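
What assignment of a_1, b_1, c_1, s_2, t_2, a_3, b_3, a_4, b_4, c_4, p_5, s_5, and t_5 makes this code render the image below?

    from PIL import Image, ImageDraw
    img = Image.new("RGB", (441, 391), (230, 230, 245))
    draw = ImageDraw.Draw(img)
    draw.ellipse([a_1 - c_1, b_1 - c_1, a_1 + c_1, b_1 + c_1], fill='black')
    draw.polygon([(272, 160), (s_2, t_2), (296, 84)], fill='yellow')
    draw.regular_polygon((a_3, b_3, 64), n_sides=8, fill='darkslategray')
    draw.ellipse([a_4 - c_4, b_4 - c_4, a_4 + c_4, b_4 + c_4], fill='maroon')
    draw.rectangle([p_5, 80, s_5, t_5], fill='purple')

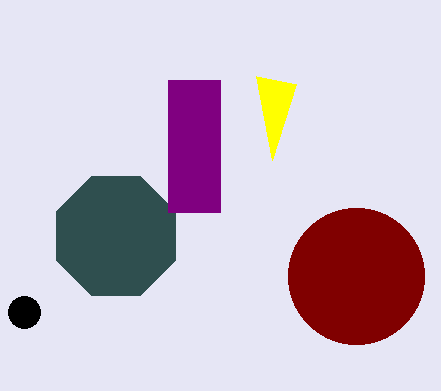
a_1 = 24
b_1 = 312
c_1 = 16
s_2 = 256
t_2 = 76
a_3 = 116
b_3 = 236
a_4 = 356
b_4 = 276
c_4 = 68
p_5 = 168
s_5 = 220
t_5 = 212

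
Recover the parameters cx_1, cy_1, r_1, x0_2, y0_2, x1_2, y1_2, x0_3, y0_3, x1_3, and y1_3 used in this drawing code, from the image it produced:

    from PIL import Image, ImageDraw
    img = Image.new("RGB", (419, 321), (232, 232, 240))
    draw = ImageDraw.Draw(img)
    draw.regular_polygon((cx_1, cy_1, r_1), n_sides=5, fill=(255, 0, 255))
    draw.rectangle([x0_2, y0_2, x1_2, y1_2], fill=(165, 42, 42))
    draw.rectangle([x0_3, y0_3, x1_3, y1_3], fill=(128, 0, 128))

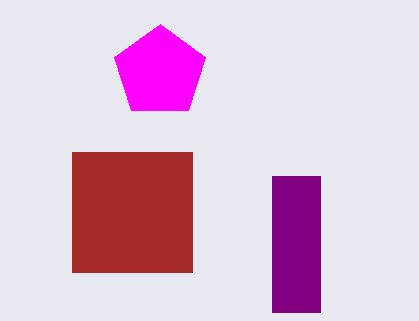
cx_1 = 160, cy_1 = 72, r_1 = 48, x0_2 = 72, y0_2 = 152, x1_2 = 192, y1_2 = 272, x0_3 = 272, y0_3 = 176, x1_3 = 320, y1_3 = 312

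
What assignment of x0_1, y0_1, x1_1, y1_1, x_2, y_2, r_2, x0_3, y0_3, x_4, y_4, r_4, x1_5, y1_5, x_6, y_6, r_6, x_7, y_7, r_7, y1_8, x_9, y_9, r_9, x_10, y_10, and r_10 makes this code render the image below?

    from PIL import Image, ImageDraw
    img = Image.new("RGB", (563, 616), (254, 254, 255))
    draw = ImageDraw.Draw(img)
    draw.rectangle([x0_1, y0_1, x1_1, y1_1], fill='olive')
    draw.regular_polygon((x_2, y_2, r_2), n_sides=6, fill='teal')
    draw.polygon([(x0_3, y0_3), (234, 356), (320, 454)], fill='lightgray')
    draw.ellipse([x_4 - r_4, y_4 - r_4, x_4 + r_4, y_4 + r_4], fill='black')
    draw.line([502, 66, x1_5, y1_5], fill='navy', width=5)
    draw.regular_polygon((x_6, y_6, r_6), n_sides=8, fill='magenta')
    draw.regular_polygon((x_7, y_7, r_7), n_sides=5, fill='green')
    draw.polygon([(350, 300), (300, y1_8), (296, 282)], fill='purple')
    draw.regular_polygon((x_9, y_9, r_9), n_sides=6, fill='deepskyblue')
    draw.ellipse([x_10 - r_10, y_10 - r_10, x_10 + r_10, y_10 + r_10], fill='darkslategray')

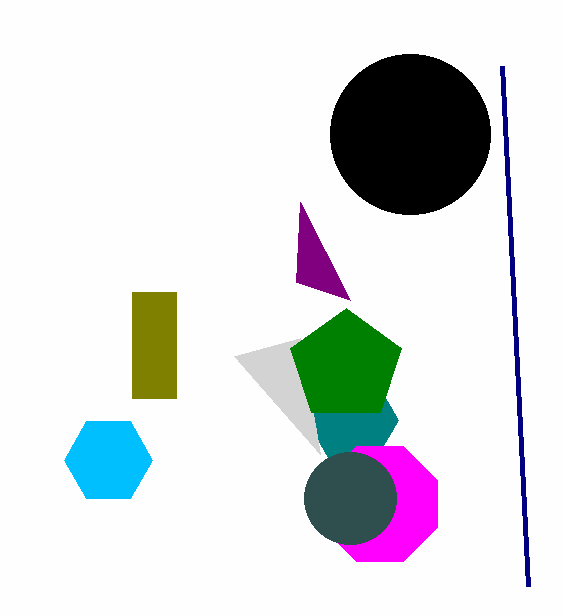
x0_1 = 132
y0_1 = 292
x1_1 = 176
y1_1 = 398
x_2 = 352
y_2 = 420
r_2 = 46
x0_3 = 300
y0_3 = 338
x_4 = 410
y_4 = 134
r_4 = 80
x1_5 = 528
y1_5 = 586
x_6 = 380
y_6 = 504
r_6 = 62
x_7 = 346
y_7 = 366
r_7 = 58
y1_8 = 202
x_9 = 108
y_9 = 460
r_9 = 44
x_10 = 350
y_10 = 498
r_10 = 46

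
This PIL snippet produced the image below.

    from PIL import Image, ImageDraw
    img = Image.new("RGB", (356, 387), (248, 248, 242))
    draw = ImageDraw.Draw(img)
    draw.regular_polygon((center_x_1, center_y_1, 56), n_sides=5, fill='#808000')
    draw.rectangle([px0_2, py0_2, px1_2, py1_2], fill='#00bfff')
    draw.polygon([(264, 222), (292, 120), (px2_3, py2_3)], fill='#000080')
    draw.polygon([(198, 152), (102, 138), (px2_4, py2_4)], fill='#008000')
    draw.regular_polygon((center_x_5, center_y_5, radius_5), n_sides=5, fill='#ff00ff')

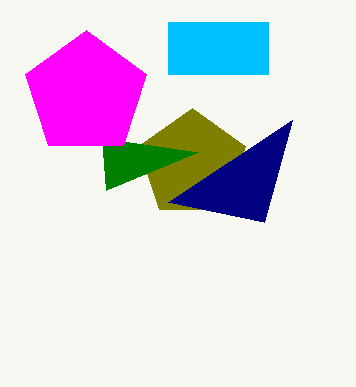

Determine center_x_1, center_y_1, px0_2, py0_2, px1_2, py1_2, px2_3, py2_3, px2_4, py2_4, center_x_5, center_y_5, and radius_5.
center_x_1 = 192, center_y_1 = 164, px0_2 = 168, py0_2 = 22, px1_2 = 268, py1_2 = 74, px2_3 = 168, py2_3 = 202, px2_4 = 106, py2_4 = 190, center_x_5 = 86, center_y_5 = 94, radius_5 = 64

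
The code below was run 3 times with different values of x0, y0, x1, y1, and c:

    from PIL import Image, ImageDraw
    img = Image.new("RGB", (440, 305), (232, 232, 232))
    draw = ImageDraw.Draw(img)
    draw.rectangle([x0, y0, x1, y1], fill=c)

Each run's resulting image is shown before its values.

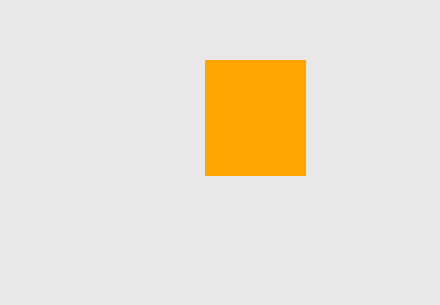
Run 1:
x0 = 205, y0 = 60, x1 = 305, y1 = 175, c = 'orange'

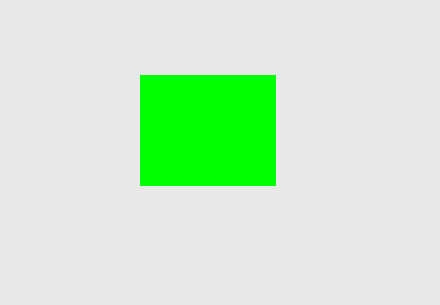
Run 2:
x0 = 140; y0 = 75; x1 = 275; y1 = 185; c = 'lime'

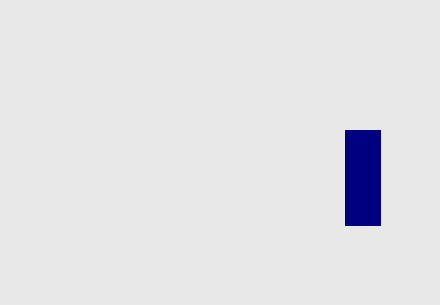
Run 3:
x0 = 345; y0 = 130; x1 = 380; y1 = 225; c = 'navy'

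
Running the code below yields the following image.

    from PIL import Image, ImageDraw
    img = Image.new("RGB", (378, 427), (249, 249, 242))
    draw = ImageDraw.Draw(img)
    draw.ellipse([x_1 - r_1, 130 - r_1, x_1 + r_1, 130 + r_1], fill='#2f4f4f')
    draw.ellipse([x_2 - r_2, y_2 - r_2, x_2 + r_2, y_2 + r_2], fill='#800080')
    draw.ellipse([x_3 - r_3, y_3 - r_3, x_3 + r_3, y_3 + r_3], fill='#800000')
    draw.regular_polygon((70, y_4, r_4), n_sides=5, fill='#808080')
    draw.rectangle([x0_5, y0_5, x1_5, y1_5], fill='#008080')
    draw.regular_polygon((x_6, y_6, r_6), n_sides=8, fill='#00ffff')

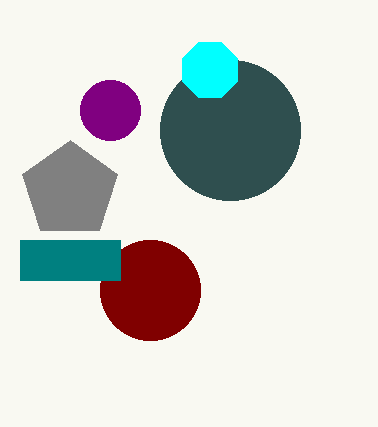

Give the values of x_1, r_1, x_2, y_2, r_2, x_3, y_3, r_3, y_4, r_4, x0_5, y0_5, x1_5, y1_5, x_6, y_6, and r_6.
x_1 = 230
r_1 = 70
x_2 = 110
y_2 = 110
r_2 = 30
x_3 = 150
y_3 = 290
r_3 = 50
y_4 = 190
r_4 = 50
x0_5 = 20
y0_5 = 240
x1_5 = 120
y1_5 = 280
x_6 = 210
y_6 = 70
r_6 = 30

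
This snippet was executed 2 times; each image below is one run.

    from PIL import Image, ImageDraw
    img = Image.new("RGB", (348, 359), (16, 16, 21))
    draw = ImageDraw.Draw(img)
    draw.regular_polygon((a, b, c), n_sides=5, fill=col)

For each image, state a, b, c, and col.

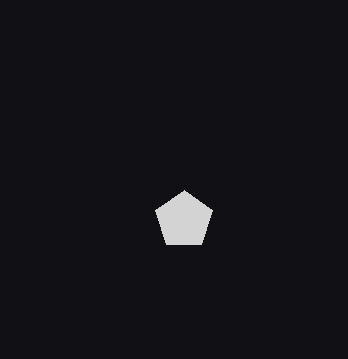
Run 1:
a = 184, b = 220, c = 30, col = 'lightgray'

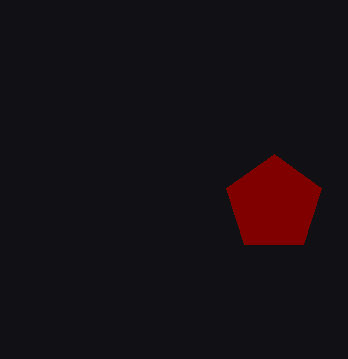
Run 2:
a = 274, b = 204, c = 50, col = 'maroon'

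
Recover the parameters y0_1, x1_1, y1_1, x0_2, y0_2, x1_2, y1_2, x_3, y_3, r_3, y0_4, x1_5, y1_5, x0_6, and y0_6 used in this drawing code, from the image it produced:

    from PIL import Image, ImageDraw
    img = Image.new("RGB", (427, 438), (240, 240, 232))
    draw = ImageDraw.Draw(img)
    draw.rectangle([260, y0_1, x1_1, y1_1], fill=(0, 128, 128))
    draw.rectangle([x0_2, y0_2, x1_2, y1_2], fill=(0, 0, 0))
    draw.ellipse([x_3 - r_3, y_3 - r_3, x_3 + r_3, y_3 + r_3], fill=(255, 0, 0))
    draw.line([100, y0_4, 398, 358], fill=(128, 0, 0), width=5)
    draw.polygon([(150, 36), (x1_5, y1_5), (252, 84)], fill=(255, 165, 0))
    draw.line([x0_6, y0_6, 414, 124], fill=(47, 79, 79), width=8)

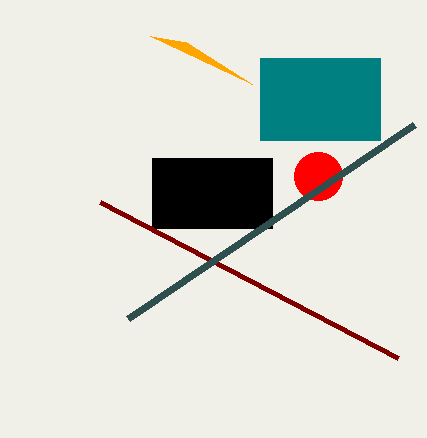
y0_1 = 58, x1_1 = 380, y1_1 = 140, x0_2 = 152, y0_2 = 158, x1_2 = 272, y1_2 = 228, x_3 = 318, y_3 = 176, r_3 = 24, y0_4 = 202, x1_5 = 186, y1_5 = 42, x0_6 = 128, y0_6 = 318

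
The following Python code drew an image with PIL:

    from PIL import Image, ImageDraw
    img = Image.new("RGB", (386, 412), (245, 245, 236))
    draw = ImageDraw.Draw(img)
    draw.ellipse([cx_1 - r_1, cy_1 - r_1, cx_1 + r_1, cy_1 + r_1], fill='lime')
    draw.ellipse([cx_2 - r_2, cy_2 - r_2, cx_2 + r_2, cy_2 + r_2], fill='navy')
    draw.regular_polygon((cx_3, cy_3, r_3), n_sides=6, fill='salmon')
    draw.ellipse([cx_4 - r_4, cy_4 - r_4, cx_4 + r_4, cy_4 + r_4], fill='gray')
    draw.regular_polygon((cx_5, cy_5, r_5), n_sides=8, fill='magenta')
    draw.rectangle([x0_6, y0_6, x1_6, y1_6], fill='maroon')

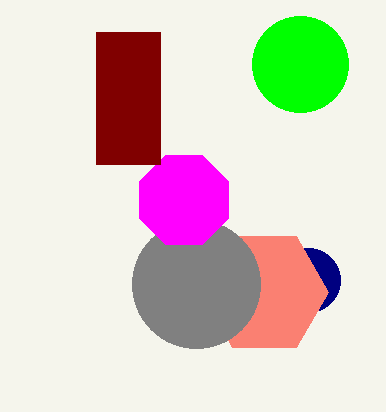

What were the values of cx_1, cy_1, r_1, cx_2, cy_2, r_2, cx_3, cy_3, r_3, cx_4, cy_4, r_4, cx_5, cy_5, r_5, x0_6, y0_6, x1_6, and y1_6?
cx_1 = 300, cy_1 = 64, r_1 = 48, cx_2 = 308, cy_2 = 280, r_2 = 32, cx_3 = 264, cy_3 = 292, r_3 = 64, cx_4 = 196, cy_4 = 284, r_4 = 64, cx_5 = 184, cy_5 = 200, r_5 = 48, x0_6 = 96, y0_6 = 32, x1_6 = 160, y1_6 = 164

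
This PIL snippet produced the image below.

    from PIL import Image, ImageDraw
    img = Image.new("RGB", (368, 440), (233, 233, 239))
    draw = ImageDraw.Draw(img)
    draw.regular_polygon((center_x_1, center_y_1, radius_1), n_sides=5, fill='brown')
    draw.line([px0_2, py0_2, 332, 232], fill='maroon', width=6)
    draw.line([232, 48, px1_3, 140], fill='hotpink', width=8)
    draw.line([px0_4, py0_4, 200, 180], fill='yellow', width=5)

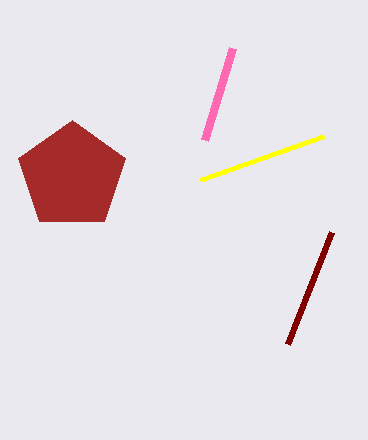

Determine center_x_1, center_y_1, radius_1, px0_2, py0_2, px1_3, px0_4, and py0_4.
center_x_1 = 72; center_y_1 = 176; radius_1 = 56; px0_2 = 288; py0_2 = 344; px1_3 = 204; px0_4 = 324; py0_4 = 136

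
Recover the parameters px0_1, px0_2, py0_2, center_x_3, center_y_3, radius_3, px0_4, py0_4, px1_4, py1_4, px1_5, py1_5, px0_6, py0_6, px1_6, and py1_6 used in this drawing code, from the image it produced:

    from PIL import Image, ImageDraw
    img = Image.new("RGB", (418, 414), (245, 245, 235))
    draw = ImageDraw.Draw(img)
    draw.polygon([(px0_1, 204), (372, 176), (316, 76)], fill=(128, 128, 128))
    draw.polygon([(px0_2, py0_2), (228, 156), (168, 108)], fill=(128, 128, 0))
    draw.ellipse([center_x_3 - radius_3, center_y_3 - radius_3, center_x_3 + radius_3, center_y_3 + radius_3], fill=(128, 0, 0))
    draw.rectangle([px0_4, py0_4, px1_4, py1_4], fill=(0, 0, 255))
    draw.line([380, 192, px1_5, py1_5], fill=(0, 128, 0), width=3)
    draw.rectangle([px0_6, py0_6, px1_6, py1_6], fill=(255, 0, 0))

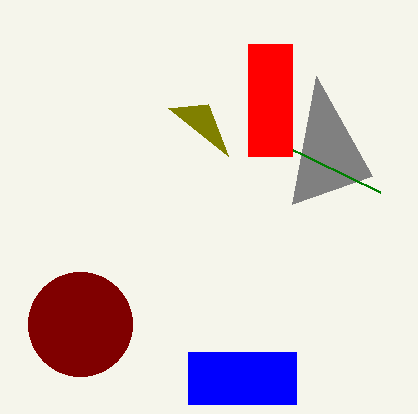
px0_1 = 292
px0_2 = 208
py0_2 = 104
center_x_3 = 80
center_y_3 = 324
radius_3 = 52
px0_4 = 188
py0_4 = 352
px1_4 = 296
py1_4 = 404
px1_5 = 248
py1_5 = 128
px0_6 = 248
py0_6 = 44
px1_6 = 292
py1_6 = 156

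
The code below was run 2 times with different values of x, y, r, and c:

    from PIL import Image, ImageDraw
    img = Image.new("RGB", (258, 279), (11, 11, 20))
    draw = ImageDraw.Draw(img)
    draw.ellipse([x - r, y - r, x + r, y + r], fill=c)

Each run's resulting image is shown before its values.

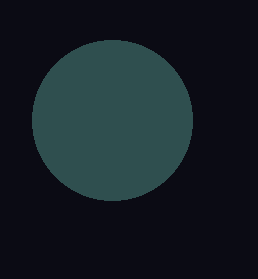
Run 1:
x = 112; y = 120; r = 80; c = 'darkslategray'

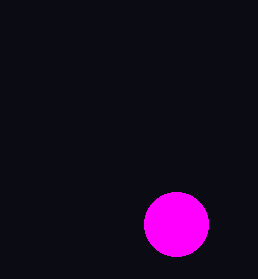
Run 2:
x = 176; y = 224; r = 32; c = 'magenta'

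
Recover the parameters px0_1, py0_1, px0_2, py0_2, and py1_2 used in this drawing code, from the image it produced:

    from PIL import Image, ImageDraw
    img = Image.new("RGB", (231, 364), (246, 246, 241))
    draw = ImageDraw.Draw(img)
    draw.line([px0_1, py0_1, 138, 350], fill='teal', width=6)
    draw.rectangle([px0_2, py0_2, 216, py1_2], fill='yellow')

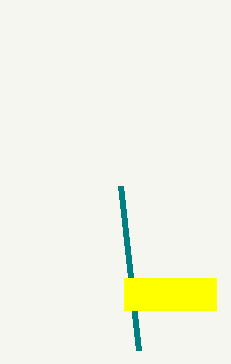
px0_1 = 120, py0_1 = 186, px0_2 = 124, py0_2 = 278, py1_2 = 310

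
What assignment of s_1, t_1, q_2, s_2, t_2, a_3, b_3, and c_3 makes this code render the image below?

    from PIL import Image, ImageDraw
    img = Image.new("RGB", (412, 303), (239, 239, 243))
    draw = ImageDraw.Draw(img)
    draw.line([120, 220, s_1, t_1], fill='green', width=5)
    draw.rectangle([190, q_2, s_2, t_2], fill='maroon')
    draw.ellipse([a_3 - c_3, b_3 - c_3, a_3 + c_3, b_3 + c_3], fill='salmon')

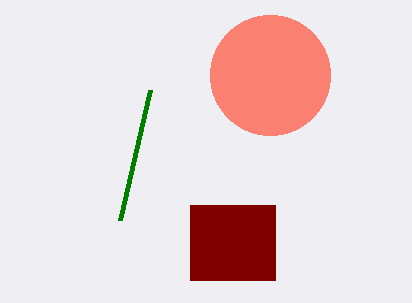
s_1 = 150; t_1 = 90; q_2 = 205; s_2 = 275; t_2 = 280; a_3 = 270; b_3 = 75; c_3 = 60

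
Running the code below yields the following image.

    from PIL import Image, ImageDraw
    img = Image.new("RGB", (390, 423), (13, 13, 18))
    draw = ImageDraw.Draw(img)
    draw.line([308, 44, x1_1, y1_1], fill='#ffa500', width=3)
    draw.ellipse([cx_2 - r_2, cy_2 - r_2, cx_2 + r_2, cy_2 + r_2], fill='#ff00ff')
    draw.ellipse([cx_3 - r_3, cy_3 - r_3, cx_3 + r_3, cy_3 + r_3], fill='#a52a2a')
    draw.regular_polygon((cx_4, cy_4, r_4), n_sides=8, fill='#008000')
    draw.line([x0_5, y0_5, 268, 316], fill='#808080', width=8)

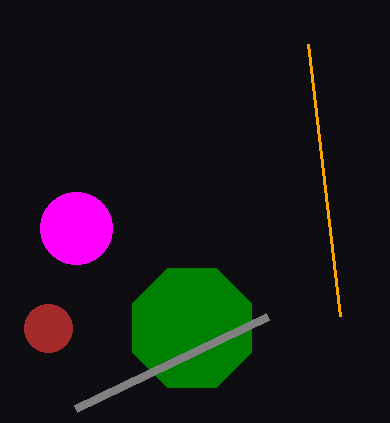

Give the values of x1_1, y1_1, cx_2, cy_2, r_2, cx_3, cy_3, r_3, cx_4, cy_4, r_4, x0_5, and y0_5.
x1_1 = 340; y1_1 = 316; cx_2 = 76; cy_2 = 228; r_2 = 36; cx_3 = 48; cy_3 = 328; r_3 = 24; cx_4 = 192; cy_4 = 328; r_4 = 64; x0_5 = 76; y0_5 = 408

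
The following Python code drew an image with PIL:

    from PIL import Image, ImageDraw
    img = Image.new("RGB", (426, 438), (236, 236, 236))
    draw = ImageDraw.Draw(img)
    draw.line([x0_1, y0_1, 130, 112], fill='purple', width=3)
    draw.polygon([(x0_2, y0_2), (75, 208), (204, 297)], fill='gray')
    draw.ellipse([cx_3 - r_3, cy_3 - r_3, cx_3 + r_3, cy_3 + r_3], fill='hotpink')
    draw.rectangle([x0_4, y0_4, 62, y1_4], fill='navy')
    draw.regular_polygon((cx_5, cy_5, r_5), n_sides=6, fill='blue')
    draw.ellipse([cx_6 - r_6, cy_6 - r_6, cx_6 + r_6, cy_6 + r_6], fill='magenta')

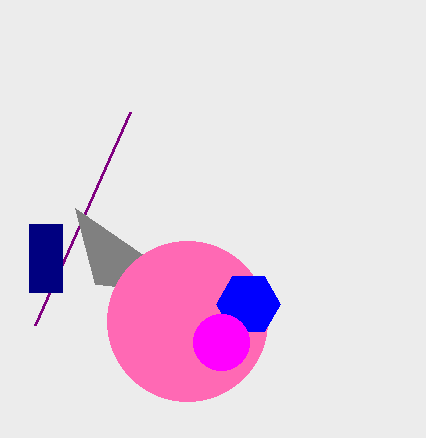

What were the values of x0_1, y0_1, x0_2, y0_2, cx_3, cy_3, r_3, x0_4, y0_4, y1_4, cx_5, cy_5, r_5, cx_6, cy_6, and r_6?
x0_1 = 35
y0_1 = 325
x0_2 = 95
y0_2 = 284
cx_3 = 187
cy_3 = 321
r_3 = 80
x0_4 = 29
y0_4 = 224
y1_4 = 292
cx_5 = 248
cy_5 = 304
r_5 = 32
cx_6 = 221
cy_6 = 342
r_6 = 28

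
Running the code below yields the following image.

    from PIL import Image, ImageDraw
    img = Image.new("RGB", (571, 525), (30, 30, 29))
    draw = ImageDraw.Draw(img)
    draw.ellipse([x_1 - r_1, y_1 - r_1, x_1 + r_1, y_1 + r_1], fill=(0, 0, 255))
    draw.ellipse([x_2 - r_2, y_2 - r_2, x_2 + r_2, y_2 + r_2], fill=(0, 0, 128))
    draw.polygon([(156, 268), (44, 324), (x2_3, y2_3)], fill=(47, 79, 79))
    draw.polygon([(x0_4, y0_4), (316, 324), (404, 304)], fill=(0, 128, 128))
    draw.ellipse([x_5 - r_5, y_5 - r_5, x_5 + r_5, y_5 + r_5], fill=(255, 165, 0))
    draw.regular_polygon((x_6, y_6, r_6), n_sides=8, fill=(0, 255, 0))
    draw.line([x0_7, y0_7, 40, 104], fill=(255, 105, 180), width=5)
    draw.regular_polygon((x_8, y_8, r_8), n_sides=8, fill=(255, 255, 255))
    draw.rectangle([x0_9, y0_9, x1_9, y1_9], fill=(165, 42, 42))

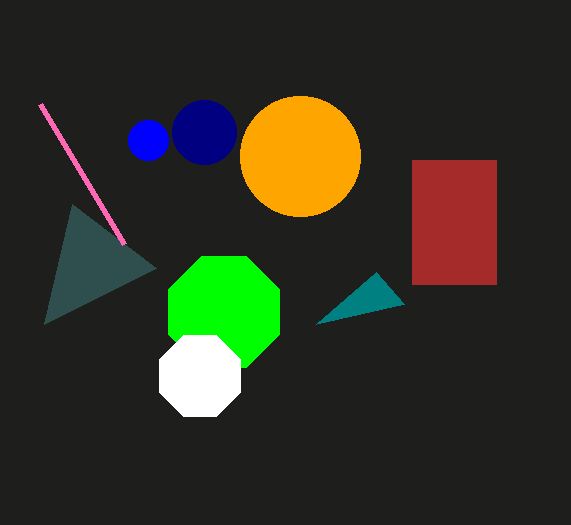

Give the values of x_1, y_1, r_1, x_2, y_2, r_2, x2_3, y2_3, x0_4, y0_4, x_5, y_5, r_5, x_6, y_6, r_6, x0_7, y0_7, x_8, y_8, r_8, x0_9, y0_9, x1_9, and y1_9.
x_1 = 148
y_1 = 140
r_1 = 20
x_2 = 204
y_2 = 132
r_2 = 32
x2_3 = 72
y2_3 = 204
x0_4 = 376
y0_4 = 272
x_5 = 300
y_5 = 156
r_5 = 60
x_6 = 224
y_6 = 312
r_6 = 60
x0_7 = 124
y0_7 = 244
x_8 = 200
y_8 = 376
r_8 = 44
x0_9 = 412
y0_9 = 160
x1_9 = 496
y1_9 = 284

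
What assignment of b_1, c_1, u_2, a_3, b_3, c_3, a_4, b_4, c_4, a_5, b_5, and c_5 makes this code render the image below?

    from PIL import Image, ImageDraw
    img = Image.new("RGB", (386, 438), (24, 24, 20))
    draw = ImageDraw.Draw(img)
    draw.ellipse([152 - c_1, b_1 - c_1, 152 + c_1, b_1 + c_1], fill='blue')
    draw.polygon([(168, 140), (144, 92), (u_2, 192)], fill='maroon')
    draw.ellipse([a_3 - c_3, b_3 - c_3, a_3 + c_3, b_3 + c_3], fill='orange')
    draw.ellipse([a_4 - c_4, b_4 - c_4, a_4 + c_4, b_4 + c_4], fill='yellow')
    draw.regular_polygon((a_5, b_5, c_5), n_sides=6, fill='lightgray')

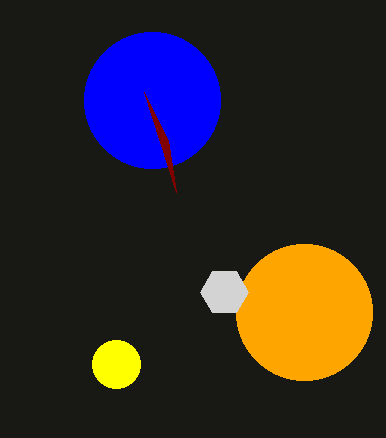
b_1 = 100, c_1 = 68, u_2 = 176, a_3 = 304, b_3 = 312, c_3 = 68, a_4 = 116, b_4 = 364, c_4 = 24, a_5 = 224, b_5 = 292, c_5 = 24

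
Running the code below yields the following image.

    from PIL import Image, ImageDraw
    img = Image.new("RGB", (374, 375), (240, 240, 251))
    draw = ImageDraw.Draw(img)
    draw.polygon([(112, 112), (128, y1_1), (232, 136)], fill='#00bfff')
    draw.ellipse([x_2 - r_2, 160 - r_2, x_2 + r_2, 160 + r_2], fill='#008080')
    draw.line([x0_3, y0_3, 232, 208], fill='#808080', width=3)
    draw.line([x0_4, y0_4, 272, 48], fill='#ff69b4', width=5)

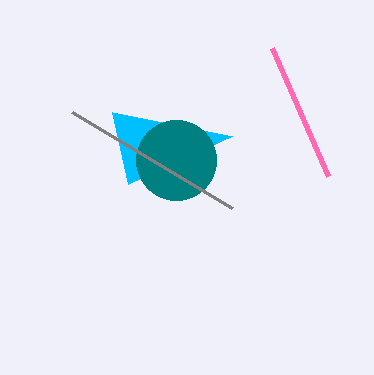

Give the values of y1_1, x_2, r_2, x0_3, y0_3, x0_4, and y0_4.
y1_1 = 184, x_2 = 176, r_2 = 40, x0_3 = 72, y0_3 = 112, x0_4 = 328, y0_4 = 176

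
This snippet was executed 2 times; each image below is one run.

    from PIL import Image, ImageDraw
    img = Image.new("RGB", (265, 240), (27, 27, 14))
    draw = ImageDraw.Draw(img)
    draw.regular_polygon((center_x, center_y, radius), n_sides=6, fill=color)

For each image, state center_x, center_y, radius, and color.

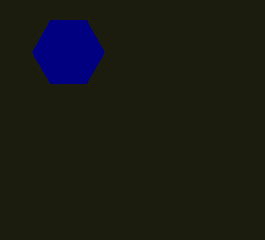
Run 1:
center_x = 68; center_y = 52; radius = 36; color = 'navy'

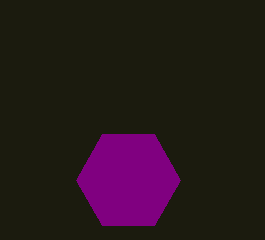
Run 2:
center_x = 128
center_y = 180
radius = 52
color = 'purple'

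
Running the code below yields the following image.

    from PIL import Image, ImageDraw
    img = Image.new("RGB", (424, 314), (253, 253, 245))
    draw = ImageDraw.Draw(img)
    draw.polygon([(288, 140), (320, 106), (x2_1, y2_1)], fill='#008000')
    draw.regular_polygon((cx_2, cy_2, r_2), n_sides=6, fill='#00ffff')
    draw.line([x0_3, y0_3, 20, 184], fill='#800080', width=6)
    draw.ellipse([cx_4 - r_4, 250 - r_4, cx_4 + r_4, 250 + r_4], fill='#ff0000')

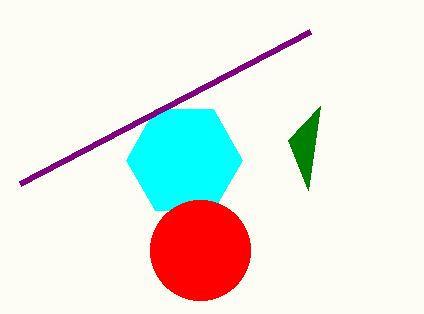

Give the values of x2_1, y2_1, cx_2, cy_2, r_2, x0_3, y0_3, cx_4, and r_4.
x2_1 = 308
y2_1 = 190
cx_2 = 184
cy_2 = 160
r_2 = 58
x0_3 = 310
y0_3 = 32
cx_4 = 200
r_4 = 50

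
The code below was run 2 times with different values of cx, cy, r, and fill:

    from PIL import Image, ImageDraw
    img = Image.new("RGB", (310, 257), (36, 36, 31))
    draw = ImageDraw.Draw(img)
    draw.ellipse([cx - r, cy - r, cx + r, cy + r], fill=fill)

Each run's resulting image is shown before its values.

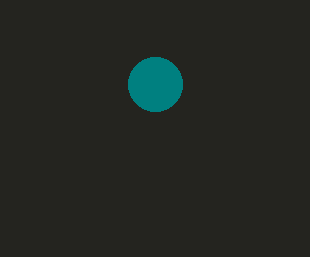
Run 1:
cx = 155
cy = 84
r = 27
fill = 'teal'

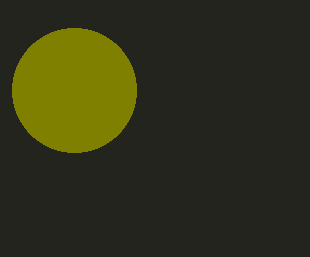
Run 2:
cx = 74, cy = 90, r = 62, fill = 'olive'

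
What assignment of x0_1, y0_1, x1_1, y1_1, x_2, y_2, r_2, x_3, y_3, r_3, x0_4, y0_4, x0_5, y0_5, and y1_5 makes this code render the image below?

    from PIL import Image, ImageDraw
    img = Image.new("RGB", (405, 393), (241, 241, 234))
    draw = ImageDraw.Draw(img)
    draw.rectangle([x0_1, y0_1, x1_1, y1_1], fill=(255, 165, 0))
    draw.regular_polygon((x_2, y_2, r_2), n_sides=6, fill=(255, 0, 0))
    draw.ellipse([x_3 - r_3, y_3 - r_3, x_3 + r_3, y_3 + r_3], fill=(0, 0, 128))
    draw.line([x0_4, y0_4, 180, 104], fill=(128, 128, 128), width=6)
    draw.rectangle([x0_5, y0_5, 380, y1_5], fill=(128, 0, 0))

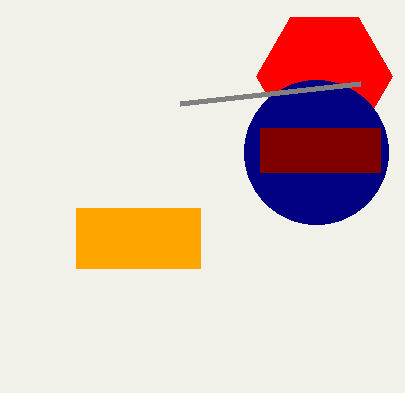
x0_1 = 76, y0_1 = 208, x1_1 = 200, y1_1 = 268, x_2 = 324, y_2 = 76, r_2 = 68, x_3 = 316, y_3 = 152, r_3 = 72, x0_4 = 360, y0_4 = 84, x0_5 = 260, y0_5 = 128, y1_5 = 172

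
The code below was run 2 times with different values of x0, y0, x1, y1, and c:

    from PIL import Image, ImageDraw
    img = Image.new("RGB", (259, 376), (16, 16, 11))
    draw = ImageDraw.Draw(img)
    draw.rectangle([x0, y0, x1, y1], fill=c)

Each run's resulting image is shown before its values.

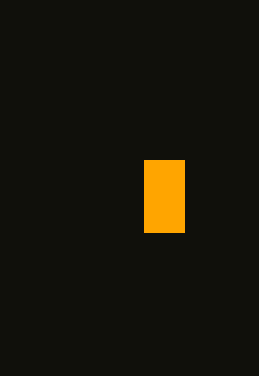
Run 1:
x0 = 144; y0 = 160; x1 = 184; y1 = 232; c = 'orange'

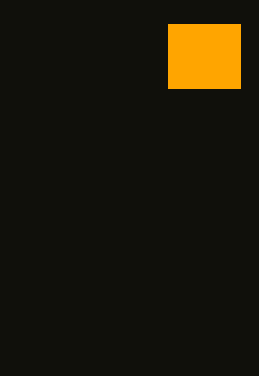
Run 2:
x0 = 168, y0 = 24, x1 = 240, y1 = 88, c = 'orange'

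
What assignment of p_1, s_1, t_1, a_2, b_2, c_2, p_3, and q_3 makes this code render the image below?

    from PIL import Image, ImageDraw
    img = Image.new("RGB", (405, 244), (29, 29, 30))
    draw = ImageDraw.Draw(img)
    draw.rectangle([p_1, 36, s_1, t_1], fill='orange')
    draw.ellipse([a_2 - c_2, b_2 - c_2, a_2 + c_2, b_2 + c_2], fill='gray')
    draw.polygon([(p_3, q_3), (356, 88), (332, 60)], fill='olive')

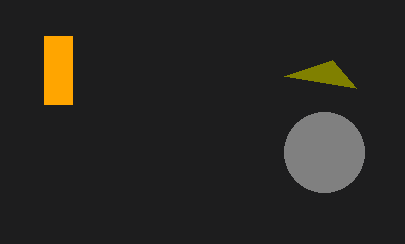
p_1 = 44
s_1 = 72
t_1 = 104
a_2 = 324
b_2 = 152
c_2 = 40
p_3 = 284
q_3 = 76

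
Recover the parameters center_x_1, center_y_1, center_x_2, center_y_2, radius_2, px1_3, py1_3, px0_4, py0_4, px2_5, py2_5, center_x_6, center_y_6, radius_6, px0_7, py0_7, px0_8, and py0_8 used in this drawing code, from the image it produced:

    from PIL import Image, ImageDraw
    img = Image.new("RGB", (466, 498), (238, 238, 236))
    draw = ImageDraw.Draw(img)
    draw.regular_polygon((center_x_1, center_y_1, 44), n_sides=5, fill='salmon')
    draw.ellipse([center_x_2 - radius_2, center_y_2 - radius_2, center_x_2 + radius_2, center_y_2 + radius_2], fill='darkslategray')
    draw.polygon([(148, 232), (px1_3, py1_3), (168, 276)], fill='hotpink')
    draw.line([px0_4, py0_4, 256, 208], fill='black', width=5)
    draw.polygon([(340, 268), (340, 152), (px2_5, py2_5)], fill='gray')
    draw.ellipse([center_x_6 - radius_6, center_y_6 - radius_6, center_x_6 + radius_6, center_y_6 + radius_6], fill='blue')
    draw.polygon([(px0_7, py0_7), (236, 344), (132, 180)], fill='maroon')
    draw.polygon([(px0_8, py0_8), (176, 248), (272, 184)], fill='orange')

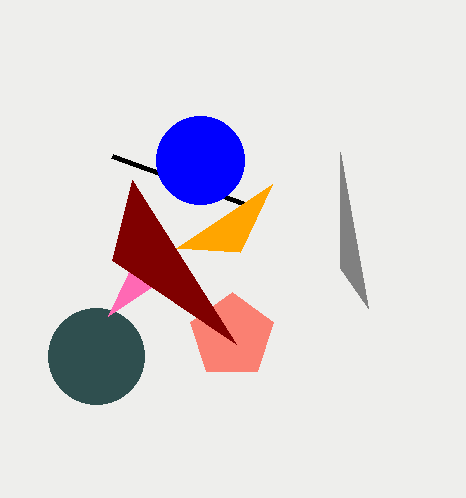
center_x_1 = 232; center_y_1 = 336; center_x_2 = 96; center_y_2 = 356; radius_2 = 48; px1_3 = 108; py1_3 = 316; px0_4 = 112; py0_4 = 156; px2_5 = 368; py2_5 = 308; center_x_6 = 200; center_y_6 = 160; radius_6 = 44; px0_7 = 112; py0_7 = 260; px0_8 = 240; py0_8 = 252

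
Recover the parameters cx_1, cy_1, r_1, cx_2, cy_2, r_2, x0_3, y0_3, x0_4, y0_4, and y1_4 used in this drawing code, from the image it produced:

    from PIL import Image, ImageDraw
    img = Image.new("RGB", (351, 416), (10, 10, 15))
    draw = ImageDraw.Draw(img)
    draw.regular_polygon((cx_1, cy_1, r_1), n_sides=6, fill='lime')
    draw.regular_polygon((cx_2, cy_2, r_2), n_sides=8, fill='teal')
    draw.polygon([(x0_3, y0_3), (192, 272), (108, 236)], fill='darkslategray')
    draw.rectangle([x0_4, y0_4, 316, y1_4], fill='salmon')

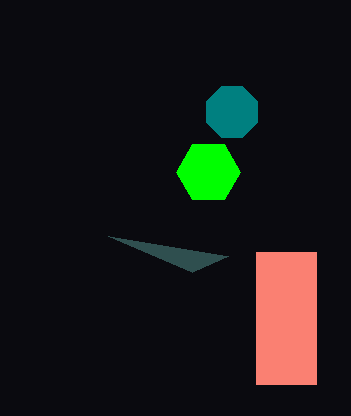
cx_1 = 208, cy_1 = 172, r_1 = 32, cx_2 = 232, cy_2 = 112, r_2 = 28, x0_3 = 228, y0_3 = 256, x0_4 = 256, y0_4 = 252, y1_4 = 384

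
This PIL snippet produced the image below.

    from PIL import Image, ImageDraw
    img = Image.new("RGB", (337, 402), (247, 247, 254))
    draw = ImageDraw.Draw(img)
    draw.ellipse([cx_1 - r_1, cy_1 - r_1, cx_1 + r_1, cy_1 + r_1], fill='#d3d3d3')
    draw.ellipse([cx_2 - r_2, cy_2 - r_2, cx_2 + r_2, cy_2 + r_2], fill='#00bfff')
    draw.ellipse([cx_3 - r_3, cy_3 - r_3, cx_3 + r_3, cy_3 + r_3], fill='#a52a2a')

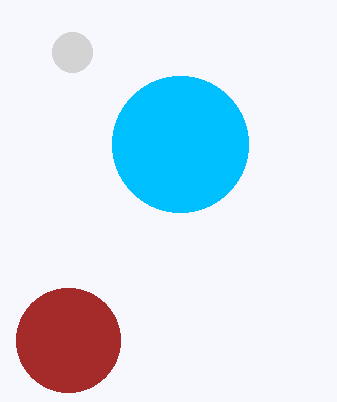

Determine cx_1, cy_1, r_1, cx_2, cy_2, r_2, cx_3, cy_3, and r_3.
cx_1 = 72, cy_1 = 52, r_1 = 20, cx_2 = 180, cy_2 = 144, r_2 = 68, cx_3 = 68, cy_3 = 340, r_3 = 52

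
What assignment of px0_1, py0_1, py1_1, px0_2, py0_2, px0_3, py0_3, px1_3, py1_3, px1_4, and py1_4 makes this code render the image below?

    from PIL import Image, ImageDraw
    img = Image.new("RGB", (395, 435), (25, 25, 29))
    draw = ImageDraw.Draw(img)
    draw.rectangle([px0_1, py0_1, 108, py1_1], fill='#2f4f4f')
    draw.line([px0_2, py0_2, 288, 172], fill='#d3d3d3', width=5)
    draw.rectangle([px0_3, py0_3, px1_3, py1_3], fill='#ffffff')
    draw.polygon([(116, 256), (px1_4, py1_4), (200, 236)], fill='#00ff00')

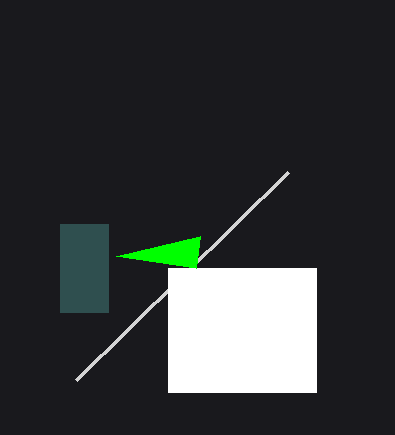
px0_1 = 60, py0_1 = 224, py1_1 = 312, px0_2 = 76, py0_2 = 380, px0_3 = 168, py0_3 = 268, px1_3 = 316, py1_3 = 392, px1_4 = 196, py1_4 = 268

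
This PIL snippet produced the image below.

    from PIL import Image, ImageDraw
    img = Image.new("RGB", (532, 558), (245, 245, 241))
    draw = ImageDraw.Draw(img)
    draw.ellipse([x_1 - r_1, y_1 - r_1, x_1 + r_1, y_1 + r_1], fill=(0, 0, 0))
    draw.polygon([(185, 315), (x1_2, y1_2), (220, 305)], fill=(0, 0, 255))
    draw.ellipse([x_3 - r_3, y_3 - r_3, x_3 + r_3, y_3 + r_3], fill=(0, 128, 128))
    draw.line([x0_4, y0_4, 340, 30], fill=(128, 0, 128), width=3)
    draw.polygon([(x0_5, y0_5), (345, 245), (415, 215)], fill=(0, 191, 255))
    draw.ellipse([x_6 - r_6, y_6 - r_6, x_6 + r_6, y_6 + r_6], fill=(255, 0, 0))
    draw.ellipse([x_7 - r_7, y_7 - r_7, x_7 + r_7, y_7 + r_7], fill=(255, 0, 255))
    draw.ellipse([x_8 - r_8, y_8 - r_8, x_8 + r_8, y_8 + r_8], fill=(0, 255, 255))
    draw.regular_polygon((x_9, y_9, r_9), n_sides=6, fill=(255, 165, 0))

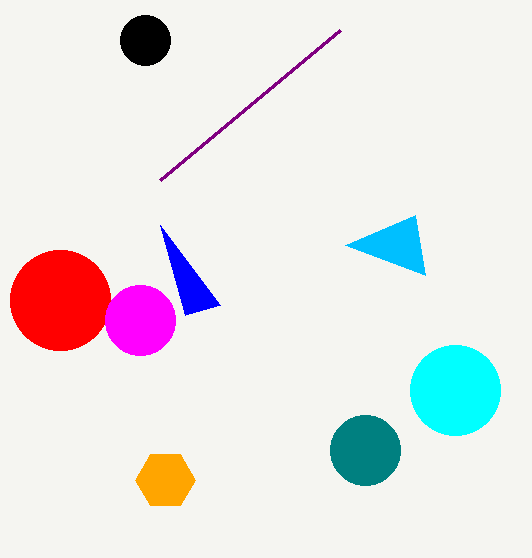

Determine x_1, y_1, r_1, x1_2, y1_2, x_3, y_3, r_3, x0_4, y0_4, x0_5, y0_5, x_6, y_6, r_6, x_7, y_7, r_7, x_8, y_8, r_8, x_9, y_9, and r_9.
x_1 = 145, y_1 = 40, r_1 = 25, x1_2 = 160, y1_2 = 225, x_3 = 365, y_3 = 450, r_3 = 35, x0_4 = 160, y0_4 = 180, x0_5 = 425, y0_5 = 275, x_6 = 60, y_6 = 300, r_6 = 50, x_7 = 140, y_7 = 320, r_7 = 35, x_8 = 455, y_8 = 390, r_8 = 45, x_9 = 165, y_9 = 480, r_9 = 30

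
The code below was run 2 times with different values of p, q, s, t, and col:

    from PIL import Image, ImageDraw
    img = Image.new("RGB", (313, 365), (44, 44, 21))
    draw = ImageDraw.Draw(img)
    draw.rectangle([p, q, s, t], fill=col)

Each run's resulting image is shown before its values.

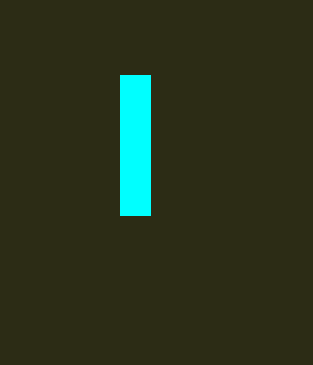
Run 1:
p = 120; q = 75; s = 150; t = 215; col = 'cyan'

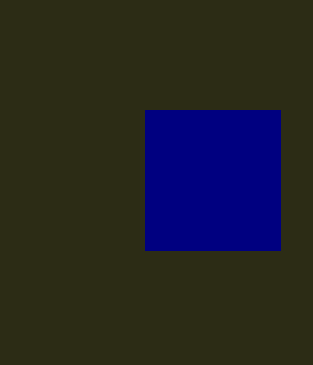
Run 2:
p = 145; q = 110; s = 280; t = 250; col = 'navy'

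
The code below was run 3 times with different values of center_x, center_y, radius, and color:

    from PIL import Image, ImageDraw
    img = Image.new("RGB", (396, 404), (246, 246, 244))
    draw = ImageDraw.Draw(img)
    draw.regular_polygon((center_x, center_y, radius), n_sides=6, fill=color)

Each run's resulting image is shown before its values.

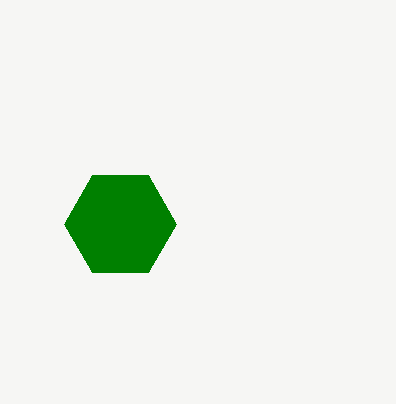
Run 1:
center_x = 120, center_y = 224, radius = 56, color = 'green'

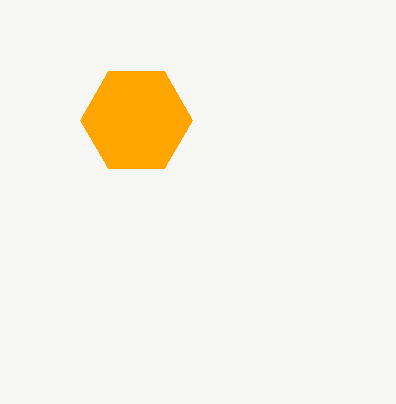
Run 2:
center_x = 136
center_y = 120
radius = 56
color = 'orange'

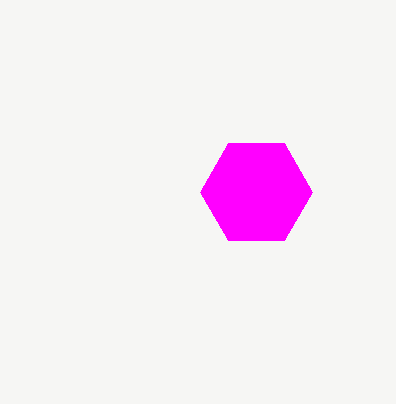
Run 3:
center_x = 256; center_y = 192; radius = 56; color = 'magenta'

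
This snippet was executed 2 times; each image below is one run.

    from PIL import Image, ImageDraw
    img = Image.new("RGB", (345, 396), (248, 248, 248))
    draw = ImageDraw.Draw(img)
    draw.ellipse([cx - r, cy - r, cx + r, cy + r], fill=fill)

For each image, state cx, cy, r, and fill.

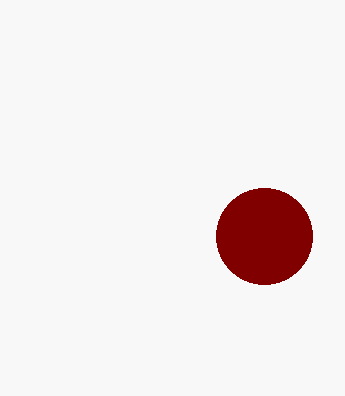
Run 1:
cx = 264; cy = 236; r = 48; fill = 'maroon'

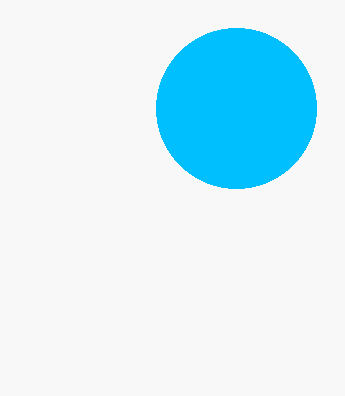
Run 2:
cx = 236
cy = 108
r = 80
fill = 'deepskyblue'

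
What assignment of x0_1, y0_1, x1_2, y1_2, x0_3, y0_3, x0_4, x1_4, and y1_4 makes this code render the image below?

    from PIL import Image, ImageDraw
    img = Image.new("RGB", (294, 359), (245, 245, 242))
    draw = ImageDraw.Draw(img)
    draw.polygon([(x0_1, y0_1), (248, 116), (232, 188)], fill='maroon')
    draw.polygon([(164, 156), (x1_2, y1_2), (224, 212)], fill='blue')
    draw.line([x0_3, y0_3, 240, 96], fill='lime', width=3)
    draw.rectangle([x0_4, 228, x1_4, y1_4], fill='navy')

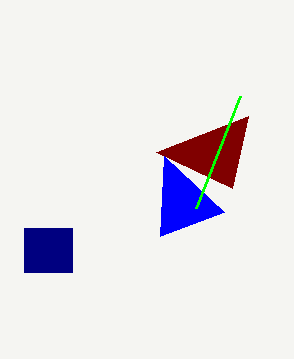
x0_1 = 156; y0_1 = 152; x1_2 = 160; y1_2 = 236; x0_3 = 196; y0_3 = 208; x0_4 = 24; x1_4 = 72; y1_4 = 272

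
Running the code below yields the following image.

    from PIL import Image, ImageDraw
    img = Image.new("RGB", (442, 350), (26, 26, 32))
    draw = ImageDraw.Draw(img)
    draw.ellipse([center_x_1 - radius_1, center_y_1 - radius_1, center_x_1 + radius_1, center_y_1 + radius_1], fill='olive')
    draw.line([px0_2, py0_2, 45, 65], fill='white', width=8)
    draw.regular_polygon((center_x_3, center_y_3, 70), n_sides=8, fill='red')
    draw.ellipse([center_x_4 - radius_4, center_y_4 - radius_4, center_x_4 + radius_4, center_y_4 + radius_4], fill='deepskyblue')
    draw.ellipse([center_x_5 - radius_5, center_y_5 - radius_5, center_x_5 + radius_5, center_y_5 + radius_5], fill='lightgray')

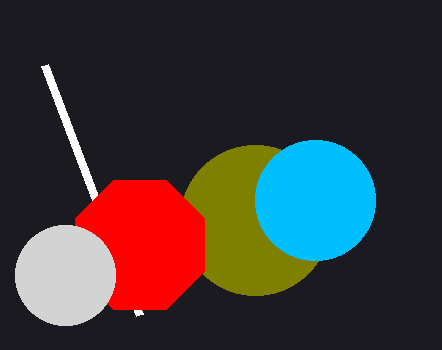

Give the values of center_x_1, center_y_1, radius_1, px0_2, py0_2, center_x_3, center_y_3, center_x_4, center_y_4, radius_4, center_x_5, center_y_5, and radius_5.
center_x_1 = 255; center_y_1 = 220; radius_1 = 75; px0_2 = 140; py0_2 = 315; center_x_3 = 140; center_y_3 = 245; center_x_4 = 315; center_y_4 = 200; radius_4 = 60; center_x_5 = 65; center_y_5 = 275; radius_5 = 50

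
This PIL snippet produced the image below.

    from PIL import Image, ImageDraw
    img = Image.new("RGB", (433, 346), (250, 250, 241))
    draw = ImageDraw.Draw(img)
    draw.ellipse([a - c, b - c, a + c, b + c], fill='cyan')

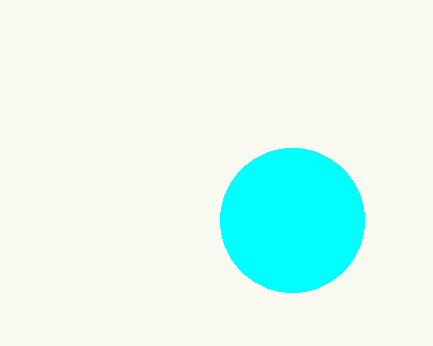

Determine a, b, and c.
a = 292, b = 220, c = 72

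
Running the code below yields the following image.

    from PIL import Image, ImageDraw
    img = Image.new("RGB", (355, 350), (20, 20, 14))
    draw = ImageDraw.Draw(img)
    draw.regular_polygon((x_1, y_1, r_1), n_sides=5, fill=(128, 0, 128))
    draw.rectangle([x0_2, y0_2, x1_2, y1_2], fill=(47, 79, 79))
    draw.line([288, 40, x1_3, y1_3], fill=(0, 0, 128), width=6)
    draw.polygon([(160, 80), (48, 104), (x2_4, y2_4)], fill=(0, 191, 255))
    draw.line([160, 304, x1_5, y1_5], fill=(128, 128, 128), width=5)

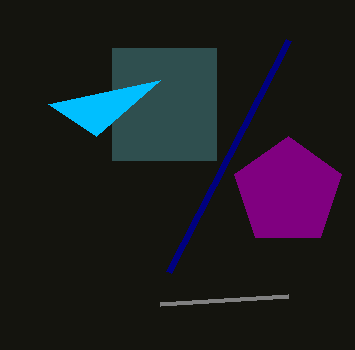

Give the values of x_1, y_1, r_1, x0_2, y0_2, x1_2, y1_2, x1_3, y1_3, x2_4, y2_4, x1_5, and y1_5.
x_1 = 288, y_1 = 192, r_1 = 56, x0_2 = 112, y0_2 = 48, x1_2 = 216, y1_2 = 160, x1_3 = 168, y1_3 = 272, x2_4 = 96, y2_4 = 136, x1_5 = 288, y1_5 = 296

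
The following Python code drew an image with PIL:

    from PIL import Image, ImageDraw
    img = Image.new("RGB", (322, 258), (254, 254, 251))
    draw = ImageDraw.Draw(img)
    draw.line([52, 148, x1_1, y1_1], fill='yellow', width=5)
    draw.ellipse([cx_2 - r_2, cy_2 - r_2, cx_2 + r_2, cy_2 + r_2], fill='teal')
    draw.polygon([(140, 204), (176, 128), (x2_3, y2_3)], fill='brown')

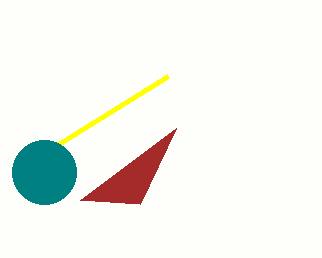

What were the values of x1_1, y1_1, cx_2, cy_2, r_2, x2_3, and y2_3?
x1_1 = 168; y1_1 = 76; cx_2 = 44; cy_2 = 172; r_2 = 32; x2_3 = 80; y2_3 = 200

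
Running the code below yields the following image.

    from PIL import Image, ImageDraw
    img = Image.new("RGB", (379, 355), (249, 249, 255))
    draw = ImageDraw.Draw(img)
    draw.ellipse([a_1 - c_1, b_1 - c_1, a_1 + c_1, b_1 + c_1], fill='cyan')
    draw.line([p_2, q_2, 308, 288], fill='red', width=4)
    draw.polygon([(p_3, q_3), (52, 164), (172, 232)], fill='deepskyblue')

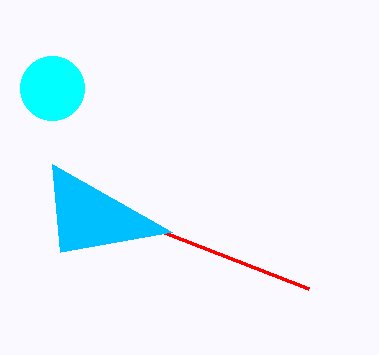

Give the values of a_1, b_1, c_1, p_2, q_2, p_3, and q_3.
a_1 = 52
b_1 = 88
c_1 = 32
p_2 = 164
q_2 = 232
p_3 = 60
q_3 = 252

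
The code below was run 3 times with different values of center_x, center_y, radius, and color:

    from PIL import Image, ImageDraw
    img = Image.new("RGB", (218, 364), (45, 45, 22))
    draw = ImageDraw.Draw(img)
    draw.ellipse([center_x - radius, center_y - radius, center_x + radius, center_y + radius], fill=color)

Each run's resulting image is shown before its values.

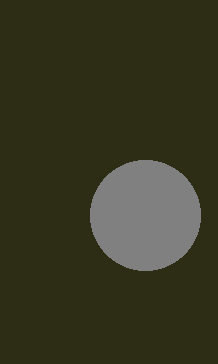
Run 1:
center_x = 145; center_y = 215; radius = 55; color = 'gray'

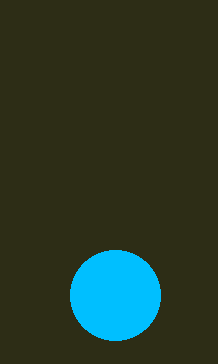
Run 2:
center_x = 115; center_y = 295; radius = 45; color = 'deepskyblue'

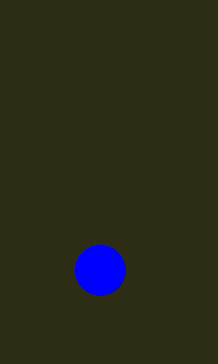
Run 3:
center_x = 100; center_y = 270; radius = 25; color = 'blue'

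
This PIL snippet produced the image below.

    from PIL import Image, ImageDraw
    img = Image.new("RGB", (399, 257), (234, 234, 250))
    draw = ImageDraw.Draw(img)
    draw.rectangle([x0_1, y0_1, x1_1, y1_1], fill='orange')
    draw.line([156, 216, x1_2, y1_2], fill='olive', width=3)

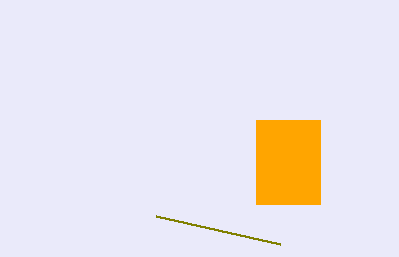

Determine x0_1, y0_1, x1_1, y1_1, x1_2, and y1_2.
x0_1 = 256; y0_1 = 120; x1_1 = 320; y1_1 = 204; x1_2 = 280; y1_2 = 244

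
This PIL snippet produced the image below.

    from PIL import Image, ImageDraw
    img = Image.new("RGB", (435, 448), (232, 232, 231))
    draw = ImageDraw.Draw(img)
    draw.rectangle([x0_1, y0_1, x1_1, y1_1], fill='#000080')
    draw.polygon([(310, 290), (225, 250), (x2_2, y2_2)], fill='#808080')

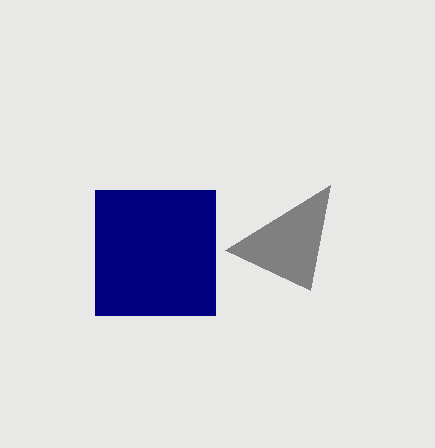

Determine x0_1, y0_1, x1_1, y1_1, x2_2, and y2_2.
x0_1 = 95; y0_1 = 190; x1_1 = 215; y1_1 = 315; x2_2 = 330; y2_2 = 185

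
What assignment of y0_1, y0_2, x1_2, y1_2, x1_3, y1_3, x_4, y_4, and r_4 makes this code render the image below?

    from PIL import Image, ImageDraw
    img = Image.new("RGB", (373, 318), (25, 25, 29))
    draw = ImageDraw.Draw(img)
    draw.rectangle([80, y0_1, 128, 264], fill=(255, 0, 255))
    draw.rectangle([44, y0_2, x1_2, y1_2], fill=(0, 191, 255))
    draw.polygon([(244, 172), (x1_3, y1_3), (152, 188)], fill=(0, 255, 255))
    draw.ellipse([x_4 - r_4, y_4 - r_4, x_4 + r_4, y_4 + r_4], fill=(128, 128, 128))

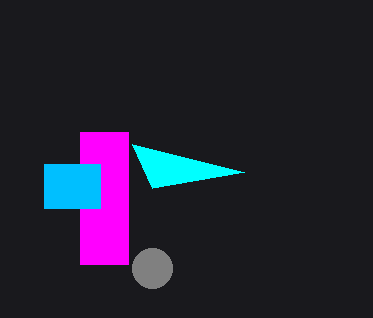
y0_1 = 132
y0_2 = 164
x1_2 = 100
y1_2 = 208
x1_3 = 132
y1_3 = 144
x_4 = 152
y_4 = 268
r_4 = 20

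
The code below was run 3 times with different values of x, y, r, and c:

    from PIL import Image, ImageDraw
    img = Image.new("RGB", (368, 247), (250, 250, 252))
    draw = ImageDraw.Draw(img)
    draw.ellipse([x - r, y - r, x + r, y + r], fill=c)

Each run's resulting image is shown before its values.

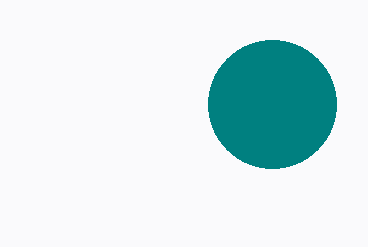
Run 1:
x = 272, y = 104, r = 64, c = 'teal'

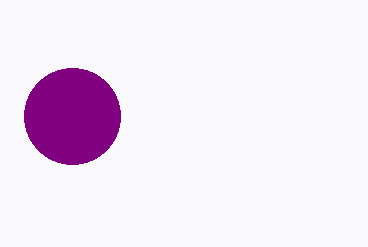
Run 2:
x = 72
y = 116
r = 48
c = 'purple'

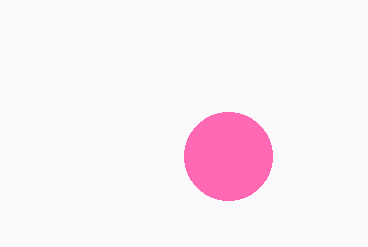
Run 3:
x = 228, y = 156, r = 44, c = 'hotpink'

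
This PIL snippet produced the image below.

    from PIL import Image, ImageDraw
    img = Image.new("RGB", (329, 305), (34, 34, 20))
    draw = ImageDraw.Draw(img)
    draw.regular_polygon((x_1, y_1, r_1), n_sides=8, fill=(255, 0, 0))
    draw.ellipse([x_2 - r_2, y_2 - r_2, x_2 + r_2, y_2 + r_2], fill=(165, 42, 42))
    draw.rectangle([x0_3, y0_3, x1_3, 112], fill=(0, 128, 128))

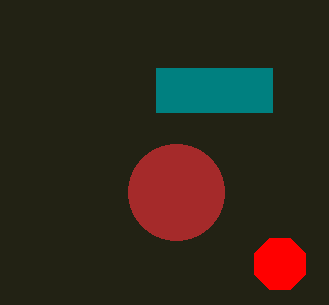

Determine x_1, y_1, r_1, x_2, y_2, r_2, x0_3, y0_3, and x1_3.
x_1 = 280, y_1 = 264, r_1 = 28, x_2 = 176, y_2 = 192, r_2 = 48, x0_3 = 156, y0_3 = 68, x1_3 = 272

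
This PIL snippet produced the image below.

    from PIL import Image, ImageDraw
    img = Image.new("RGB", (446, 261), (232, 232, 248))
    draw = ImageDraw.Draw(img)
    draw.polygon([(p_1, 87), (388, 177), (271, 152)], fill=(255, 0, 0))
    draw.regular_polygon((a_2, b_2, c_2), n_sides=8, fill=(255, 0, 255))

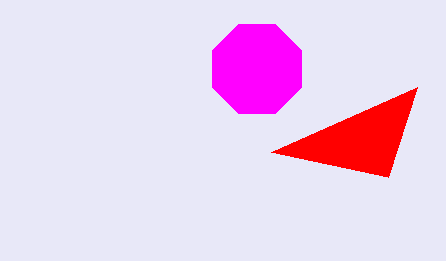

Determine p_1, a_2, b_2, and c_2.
p_1 = 417; a_2 = 257; b_2 = 69; c_2 = 48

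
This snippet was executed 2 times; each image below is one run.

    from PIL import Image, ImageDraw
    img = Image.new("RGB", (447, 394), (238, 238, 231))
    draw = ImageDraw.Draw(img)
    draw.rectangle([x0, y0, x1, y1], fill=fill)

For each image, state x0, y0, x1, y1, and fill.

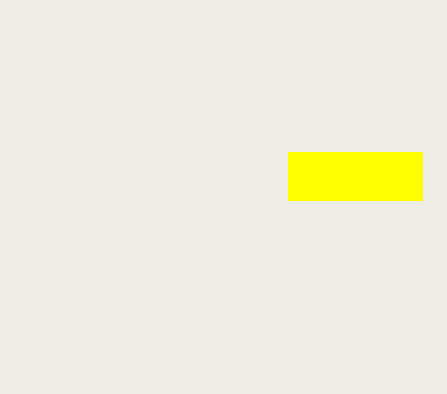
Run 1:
x0 = 288; y0 = 152; x1 = 422; y1 = 200; fill = 'yellow'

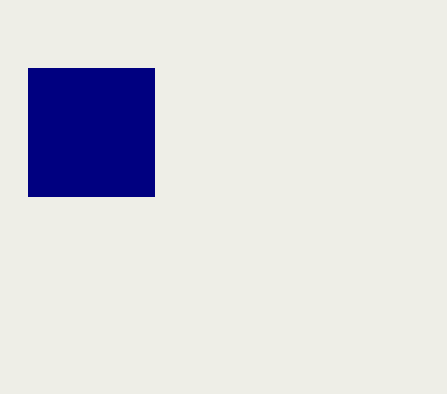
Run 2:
x0 = 28; y0 = 68; x1 = 154; y1 = 196; fill = 'navy'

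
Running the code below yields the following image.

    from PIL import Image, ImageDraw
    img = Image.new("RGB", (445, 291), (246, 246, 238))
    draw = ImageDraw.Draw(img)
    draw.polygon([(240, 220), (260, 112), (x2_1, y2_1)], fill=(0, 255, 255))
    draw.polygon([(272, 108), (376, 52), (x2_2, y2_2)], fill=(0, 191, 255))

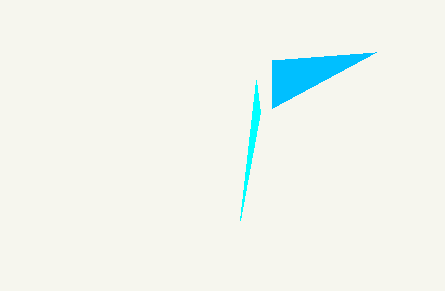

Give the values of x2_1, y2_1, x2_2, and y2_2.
x2_1 = 256
y2_1 = 80
x2_2 = 272
y2_2 = 60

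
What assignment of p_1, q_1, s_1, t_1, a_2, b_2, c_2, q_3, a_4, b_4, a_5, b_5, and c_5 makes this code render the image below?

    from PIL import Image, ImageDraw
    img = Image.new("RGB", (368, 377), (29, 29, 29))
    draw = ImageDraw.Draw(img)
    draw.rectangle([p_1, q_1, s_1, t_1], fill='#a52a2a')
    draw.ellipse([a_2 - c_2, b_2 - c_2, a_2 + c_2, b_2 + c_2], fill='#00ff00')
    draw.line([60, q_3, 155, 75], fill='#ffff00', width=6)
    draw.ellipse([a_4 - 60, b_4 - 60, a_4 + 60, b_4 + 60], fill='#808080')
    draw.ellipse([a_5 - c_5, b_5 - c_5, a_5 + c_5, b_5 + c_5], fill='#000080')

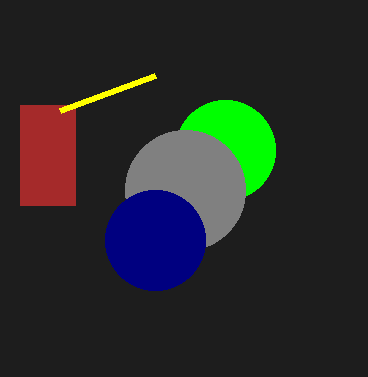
p_1 = 20; q_1 = 105; s_1 = 75; t_1 = 205; a_2 = 225; b_2 = 150; c_2 = 50; q_3 = 110; a_4 = 185; b_4 = 190; a_5 = 155; b_5 = 240; c_5 = 50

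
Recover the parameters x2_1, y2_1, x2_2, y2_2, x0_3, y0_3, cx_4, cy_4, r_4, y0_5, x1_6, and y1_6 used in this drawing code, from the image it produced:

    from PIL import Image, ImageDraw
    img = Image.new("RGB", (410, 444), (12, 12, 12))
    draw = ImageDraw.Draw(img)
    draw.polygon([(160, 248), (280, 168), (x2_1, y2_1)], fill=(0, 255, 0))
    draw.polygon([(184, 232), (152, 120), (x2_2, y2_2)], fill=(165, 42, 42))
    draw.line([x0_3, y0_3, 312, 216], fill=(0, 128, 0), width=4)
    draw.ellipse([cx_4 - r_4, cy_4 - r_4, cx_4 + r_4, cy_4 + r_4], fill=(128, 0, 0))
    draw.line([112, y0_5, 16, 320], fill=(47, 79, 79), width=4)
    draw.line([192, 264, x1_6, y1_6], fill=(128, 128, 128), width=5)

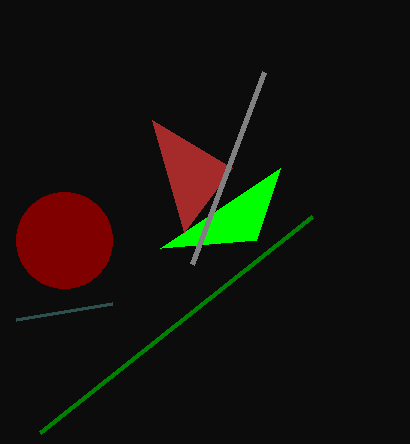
x2_1 = 256; y2_1 = 240; x2_2 = 232; y2_2 = 168; x0_3 = 40; y0_3 = 432; cx_4 = 64; cy_4 = 240; r_4 = 48; y0_5 = 304; x1_6 = 264; y1_6 = 72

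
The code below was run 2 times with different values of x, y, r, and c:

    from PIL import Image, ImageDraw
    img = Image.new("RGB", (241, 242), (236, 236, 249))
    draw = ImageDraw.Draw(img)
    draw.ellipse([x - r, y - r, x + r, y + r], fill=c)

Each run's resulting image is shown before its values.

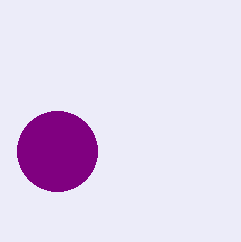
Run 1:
x = 57; y = 151; r = 40; c = 'purple'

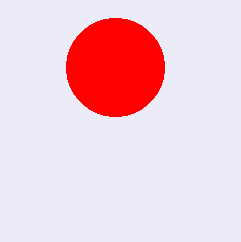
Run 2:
x = 115, y = 67, r = 49, c = 'red'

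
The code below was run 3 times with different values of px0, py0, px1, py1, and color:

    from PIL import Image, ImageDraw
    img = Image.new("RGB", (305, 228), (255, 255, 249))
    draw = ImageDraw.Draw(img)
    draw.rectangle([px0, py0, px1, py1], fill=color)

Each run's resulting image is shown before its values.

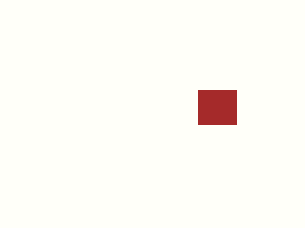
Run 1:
px0 = 198; py0 = 90; px1 = 236; py1 = 124; color = 'brown'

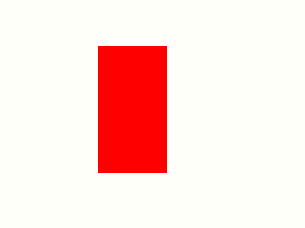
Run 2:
px0 = 98
py0 = 46
px1 = 166
py1 = 172
color = 'red'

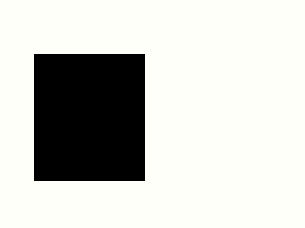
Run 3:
px0 = 34
py0 = 54
px1 = 144
py1 = 180
color = 'black'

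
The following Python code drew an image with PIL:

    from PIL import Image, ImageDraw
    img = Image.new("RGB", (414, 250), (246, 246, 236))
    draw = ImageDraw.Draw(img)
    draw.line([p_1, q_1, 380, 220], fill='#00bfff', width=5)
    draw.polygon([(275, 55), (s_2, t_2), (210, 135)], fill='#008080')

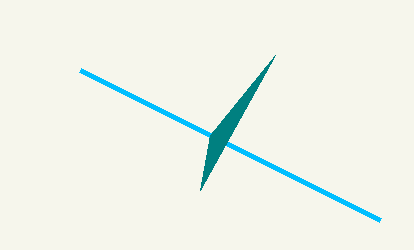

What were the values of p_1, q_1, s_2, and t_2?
p_1 = 80; q_1 = 70; s_2 = 200; t_2 = 190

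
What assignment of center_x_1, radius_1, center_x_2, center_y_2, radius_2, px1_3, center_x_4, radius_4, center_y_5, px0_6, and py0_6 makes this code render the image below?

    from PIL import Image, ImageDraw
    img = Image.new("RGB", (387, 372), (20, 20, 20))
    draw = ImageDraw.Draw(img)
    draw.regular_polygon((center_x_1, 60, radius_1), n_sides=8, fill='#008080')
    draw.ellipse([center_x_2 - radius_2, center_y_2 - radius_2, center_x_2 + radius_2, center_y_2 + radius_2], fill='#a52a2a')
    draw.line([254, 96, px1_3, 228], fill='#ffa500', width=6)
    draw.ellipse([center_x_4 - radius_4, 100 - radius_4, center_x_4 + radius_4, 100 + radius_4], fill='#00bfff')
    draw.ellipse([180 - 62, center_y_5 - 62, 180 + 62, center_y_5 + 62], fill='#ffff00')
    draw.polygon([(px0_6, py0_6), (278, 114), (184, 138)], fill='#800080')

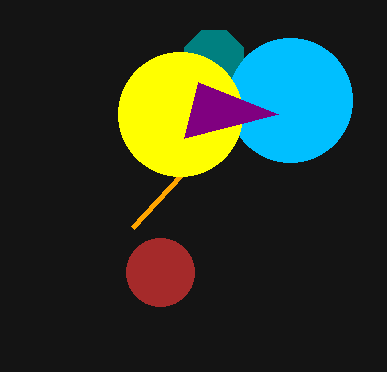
center_x_1 = 214
radius_1 = 32
center_x_2 = 160
center_y_2 = 272
radius_2 = 34
px1_3 = 132
center_x_4 = 290
radius_4 = 62
center_y_5 = 114
px0_6 = 198
py0_6 = 82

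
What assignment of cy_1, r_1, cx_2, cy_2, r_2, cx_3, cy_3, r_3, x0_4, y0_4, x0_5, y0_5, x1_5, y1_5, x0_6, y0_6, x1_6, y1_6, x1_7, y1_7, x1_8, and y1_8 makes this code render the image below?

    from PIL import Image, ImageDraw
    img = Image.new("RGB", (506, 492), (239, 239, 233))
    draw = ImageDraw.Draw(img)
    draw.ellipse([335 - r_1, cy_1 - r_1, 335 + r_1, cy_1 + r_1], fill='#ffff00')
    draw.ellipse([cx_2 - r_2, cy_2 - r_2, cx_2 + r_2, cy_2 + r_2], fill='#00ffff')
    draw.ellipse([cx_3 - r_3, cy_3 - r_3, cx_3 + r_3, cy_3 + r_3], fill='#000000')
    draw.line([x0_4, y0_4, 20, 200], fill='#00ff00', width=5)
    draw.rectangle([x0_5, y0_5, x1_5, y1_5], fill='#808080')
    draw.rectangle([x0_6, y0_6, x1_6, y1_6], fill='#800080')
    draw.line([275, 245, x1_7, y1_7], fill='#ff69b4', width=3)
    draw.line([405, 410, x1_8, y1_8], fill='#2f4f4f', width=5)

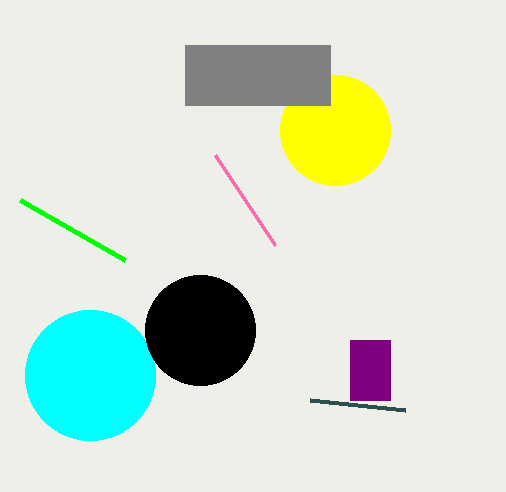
cy_1 = 130, r_1 = 55, cx_2 = 90, cy_2 = 375, r_2 = 65, cx_3 = 200, cy_3 = 330, r_3 = 55, x0_4 = 125, y0_4 = 260, x0_5 = 185, y0_5 = 45, x1_5 = 330, y1_5 = 105, x0_6 = 350, y0_6 = 340, x1_6 = 390, y1_6 = 400, x1_7 = 215, y1_7 = 155, x1_8 = 310, y1_8 = 400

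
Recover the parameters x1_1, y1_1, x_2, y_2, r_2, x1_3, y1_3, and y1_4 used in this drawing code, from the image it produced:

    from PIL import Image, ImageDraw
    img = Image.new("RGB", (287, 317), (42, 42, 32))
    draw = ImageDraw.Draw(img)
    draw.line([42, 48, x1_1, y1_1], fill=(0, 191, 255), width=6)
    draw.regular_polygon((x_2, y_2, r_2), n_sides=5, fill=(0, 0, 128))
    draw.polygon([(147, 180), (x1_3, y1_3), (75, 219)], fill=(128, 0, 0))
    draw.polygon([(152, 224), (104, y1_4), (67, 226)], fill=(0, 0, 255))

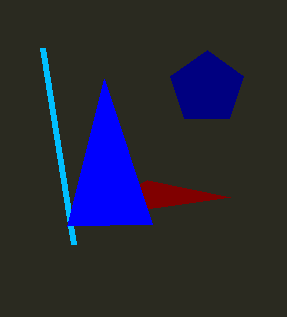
x1_1 = 73, y1_1 = 244, x_2 = 207, y_2 = 88, r_2 = 38, x1_3 = 230, y1_3 = 197, y1_4 = 79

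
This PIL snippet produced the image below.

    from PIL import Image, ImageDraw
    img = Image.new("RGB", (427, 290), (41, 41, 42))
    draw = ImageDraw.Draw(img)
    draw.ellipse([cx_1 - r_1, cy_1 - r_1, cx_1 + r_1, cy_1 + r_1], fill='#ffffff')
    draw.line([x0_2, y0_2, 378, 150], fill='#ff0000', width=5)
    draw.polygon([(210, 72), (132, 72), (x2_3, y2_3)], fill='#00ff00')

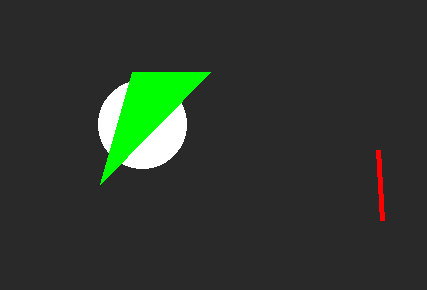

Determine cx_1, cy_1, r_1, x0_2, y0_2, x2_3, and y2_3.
cx_1 = 142; cy_1 = 124; r_1 = 44; x0_2 = 382; y0_2 = 220; x2_3 = 100; y2_3 = 184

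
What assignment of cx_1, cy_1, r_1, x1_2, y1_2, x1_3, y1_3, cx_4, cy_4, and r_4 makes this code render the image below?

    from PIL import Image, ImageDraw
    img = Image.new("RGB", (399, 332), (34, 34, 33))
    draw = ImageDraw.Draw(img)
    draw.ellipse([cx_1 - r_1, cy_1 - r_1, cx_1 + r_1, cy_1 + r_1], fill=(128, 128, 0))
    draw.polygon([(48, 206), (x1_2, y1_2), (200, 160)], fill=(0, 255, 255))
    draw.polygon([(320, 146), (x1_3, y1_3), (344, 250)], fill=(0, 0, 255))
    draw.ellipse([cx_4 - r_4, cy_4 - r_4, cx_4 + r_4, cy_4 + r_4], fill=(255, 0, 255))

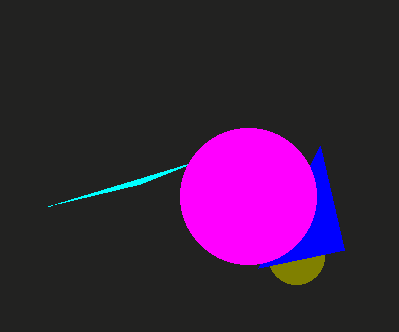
cx_1 = 296
cy_1 = 256
r_1 = 28
x1_2 = 140
y1_2 = 184
x1_3 = 258
y1_3 = 268
cx_4 = 248
cy_4 = 196
r_4 = 68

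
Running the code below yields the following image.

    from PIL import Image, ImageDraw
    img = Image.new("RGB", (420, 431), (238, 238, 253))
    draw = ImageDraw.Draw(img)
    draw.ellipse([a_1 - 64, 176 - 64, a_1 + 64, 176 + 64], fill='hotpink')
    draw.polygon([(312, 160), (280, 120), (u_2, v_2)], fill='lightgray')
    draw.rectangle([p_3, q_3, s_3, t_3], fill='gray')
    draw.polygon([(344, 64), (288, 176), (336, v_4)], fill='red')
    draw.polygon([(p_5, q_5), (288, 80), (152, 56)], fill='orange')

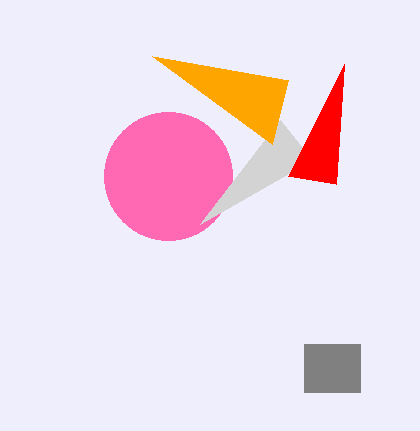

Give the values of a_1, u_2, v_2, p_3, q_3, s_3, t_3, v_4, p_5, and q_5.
a_1 = 168; u_2 = 200; v_2 = 224; p_3 = 304; q_3 = 344; s_3 = 360; t_3 = 392; v_4 = 184; p_5 = 272; q_5 = 144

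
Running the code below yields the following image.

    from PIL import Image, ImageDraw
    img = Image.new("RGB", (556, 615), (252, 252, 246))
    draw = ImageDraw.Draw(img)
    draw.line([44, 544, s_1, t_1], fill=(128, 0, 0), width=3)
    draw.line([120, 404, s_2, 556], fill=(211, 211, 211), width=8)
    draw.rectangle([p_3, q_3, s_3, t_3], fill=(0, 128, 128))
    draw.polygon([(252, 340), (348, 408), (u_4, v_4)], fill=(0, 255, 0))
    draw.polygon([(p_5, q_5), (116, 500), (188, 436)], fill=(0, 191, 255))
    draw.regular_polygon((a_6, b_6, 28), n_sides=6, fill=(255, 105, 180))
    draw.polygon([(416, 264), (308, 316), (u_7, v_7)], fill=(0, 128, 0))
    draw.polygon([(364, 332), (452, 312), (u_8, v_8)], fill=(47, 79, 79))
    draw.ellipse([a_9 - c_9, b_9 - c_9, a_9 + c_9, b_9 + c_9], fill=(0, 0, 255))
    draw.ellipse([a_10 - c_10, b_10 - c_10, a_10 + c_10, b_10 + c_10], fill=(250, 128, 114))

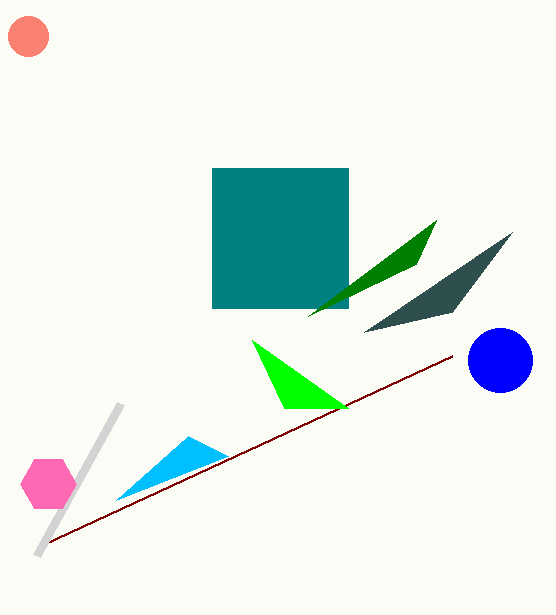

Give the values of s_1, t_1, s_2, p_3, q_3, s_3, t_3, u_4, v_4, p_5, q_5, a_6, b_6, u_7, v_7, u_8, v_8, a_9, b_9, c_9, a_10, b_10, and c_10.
s_1 = 452
t_1 = 356
s_2 = 36
p_3 = 212
q_3 = 168
s_3 = 348
t_3 = 308
u_4 = 284
v_4 = 408
p_5 = 228
q_5 = 456
a_6 = 48
b_6 = 484
u_7 = 436
v_7 = 220
u_8 = 512
v_8 = 232
a_9 = 500
b_9 = 360
c_9 = 32
a_10 = 28
b_10 = 36
c_10 = 20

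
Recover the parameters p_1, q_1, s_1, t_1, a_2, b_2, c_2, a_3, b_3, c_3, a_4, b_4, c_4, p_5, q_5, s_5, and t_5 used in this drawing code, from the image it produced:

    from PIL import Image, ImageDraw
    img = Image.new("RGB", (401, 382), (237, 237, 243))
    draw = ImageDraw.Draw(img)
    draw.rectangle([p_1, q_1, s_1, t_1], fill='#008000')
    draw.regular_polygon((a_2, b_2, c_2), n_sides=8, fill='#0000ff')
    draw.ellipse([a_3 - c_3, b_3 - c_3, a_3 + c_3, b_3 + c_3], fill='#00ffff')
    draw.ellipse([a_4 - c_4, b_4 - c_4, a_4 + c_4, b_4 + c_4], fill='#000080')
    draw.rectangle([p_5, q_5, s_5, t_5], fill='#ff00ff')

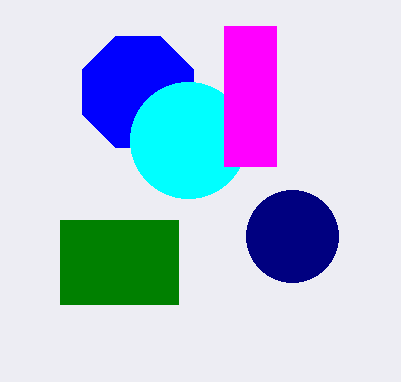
p_1 = 60
q_1 = 220
s_1 = 178
t_1 = 304
a_2 = 138
b_2 = 92
c_2 = 60
a_3 = 188
b_3 = 140
c_3 = 58
a_4 = 292
b_4 = 236
c_4 = 46
p_5 = 224
q_5 = 26
s_5 = 276
t_5 = 166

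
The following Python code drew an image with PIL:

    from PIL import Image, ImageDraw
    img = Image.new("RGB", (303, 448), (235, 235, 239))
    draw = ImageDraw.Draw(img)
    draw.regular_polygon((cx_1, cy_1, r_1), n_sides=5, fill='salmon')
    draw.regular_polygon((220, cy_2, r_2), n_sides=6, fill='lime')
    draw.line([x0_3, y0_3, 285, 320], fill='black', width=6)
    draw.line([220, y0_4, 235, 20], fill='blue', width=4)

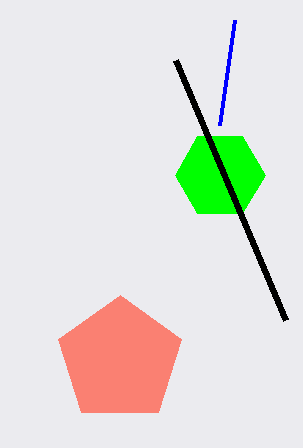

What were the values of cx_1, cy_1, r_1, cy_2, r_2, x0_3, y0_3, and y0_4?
cx_1 = 120
cy_1 = 360
r_1 = 65
cy_2 = 175
r_2 = 45
x0_3 = 175
y0_3 = 60
y0_4 = 125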